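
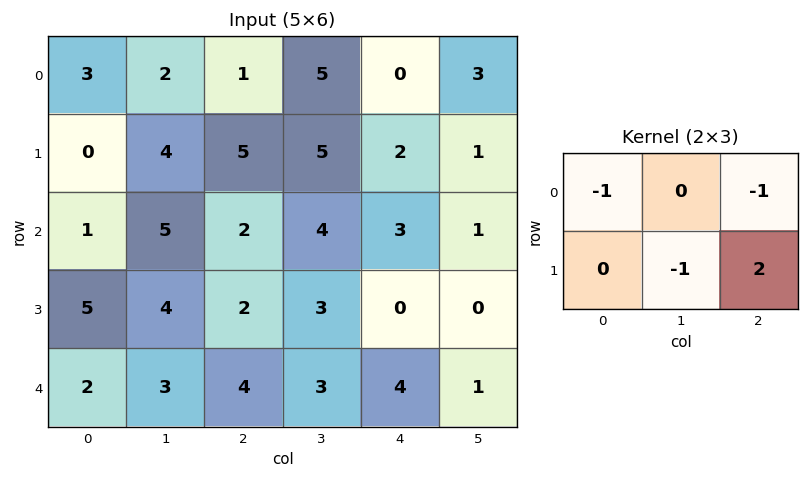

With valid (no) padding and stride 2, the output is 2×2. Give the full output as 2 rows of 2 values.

Output[0,0]: The receptive field on the input at this output position is [3 2 1 / 0 4 5]. Elementwise product with the kernel and sum: 3·-1 + 1·-1 + 4·-1 + 5·2.
Output[0,1]: The receptive field on the input at this output position is [1 5 0 / 5 5 2]. Elementwise product with the kernel and sum: 1·-1 + 0·-1 + 5·-1 + 2·2.

2 -2
-3 -8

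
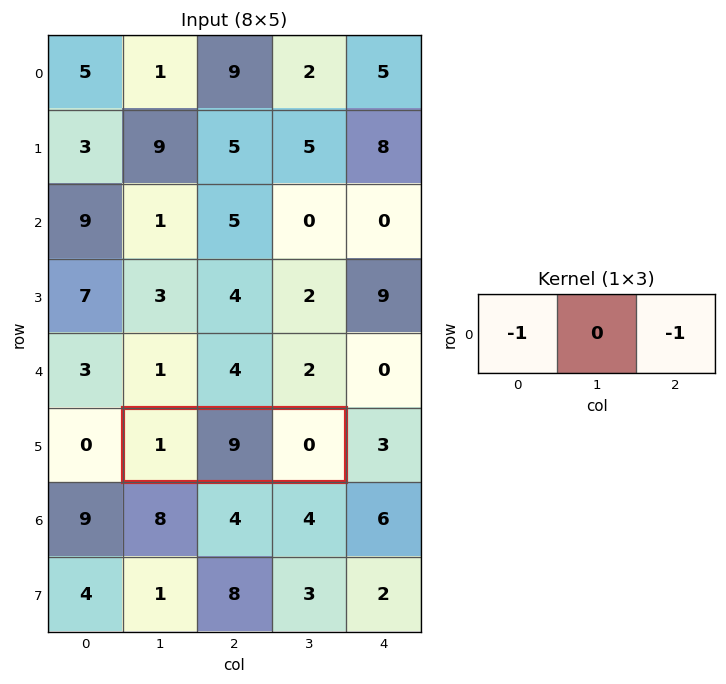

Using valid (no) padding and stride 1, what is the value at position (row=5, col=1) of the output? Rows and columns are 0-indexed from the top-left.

The receptive field on the input at this output position is [1 9 0]. Elementwise product with the kernel and sum: 1·-1 + 0·-1.

-1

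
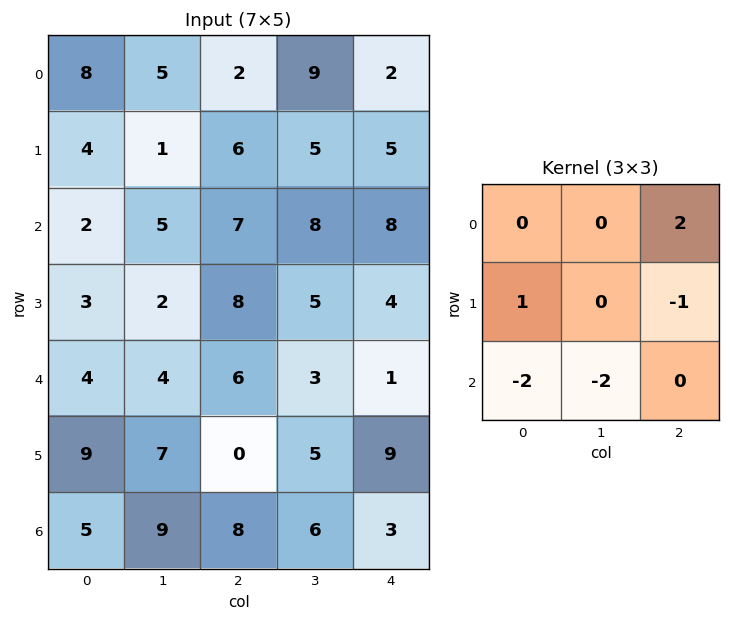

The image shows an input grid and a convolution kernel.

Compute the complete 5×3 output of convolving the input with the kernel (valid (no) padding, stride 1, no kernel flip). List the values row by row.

Output[0,0]: The receptive field on the input at this output position is [8 5 2 / 4 1 6 / 2 5 7]. Elementwise product with the kernel and sum: 2·2 + 4·1 + 6·-1 + 2·-2 + 5·-2.
Output[0,1]: The receptive field on the input at this output position is [5 2 9 / 1 6 5 / 5 7 8]. Elementwise product with the kernel and sum: 9·2 + 1·1 + 5·-1 + 5·-2 + 7·-2.

-12 -10 -25
-3 -13 -17
-7 -7 2
-18 -3 3
-7 -26 -35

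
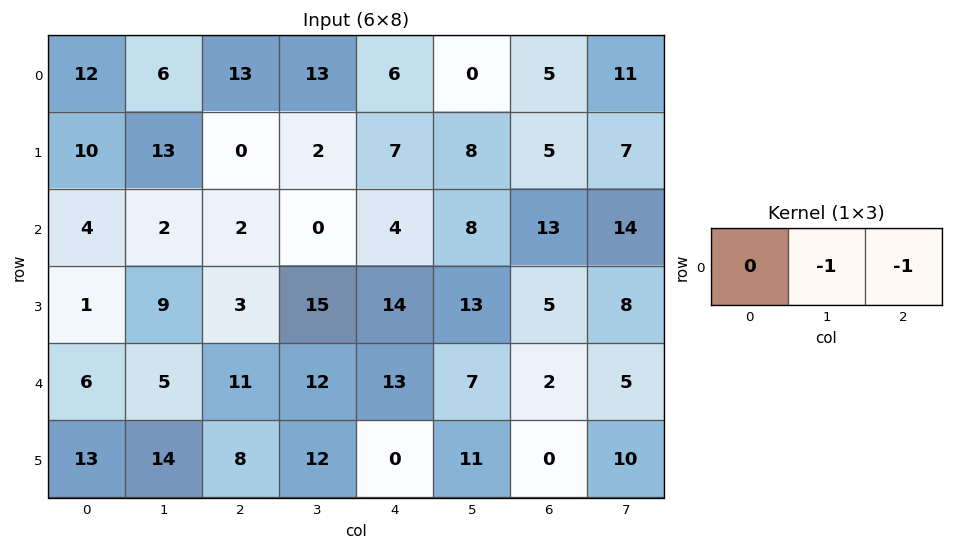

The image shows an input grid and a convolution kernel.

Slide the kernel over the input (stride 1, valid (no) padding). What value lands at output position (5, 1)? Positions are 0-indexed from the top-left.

The receptive field on the input at this output position is [14 8 12]. Elementwise product with the kernel and sum: 8·-1 + 12·-1.

-20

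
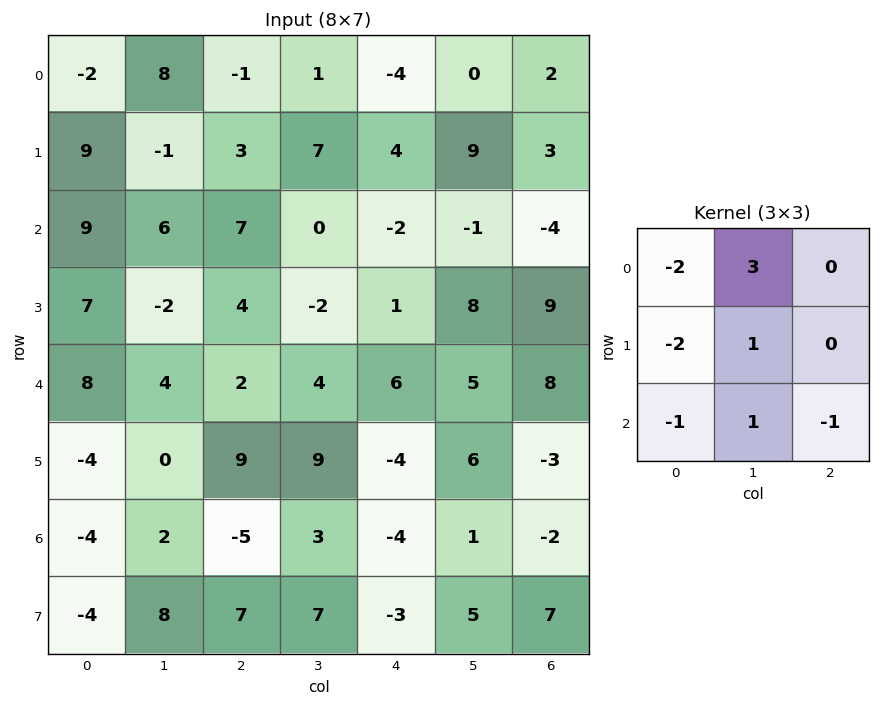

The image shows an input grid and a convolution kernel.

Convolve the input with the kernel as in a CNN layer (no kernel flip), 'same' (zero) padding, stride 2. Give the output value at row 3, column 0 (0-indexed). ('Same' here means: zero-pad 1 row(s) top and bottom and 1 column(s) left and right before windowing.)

-28

The receptive field on the zero-padded input at this output position is [0 -4 0 / 0 -4 2 / 0 -4 8]. Elementwise product with the kernel and sum: 0·-2 + -4·3 + 0·-2 + -4·1 + 0·-1 + -4·1 + 8·-1.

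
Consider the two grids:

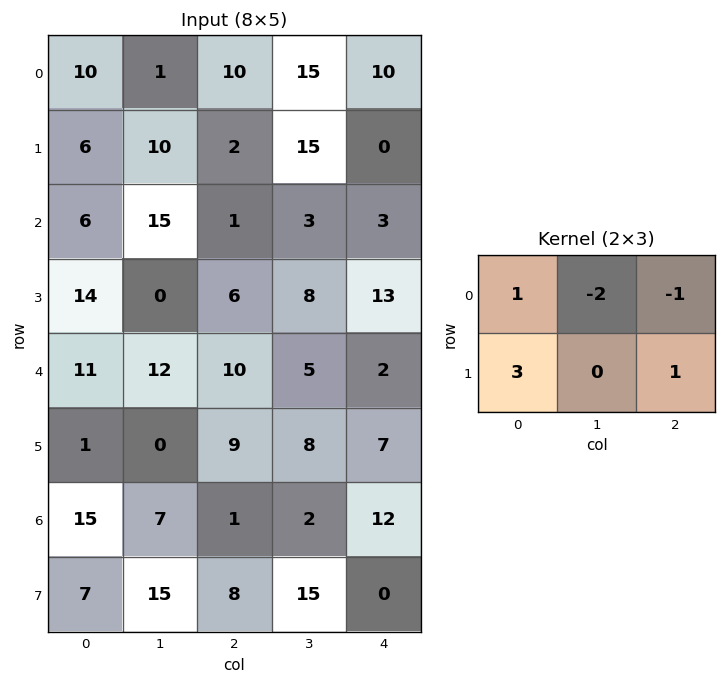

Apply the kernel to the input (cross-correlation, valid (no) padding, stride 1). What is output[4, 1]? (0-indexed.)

The receptive field on the input at this output position is [12 10 5 / 0 9 8]. Elementwise product with the kernel and sum: 12·1 + 10·-2 + 5·-1 + 0·3 + 8·1.

-5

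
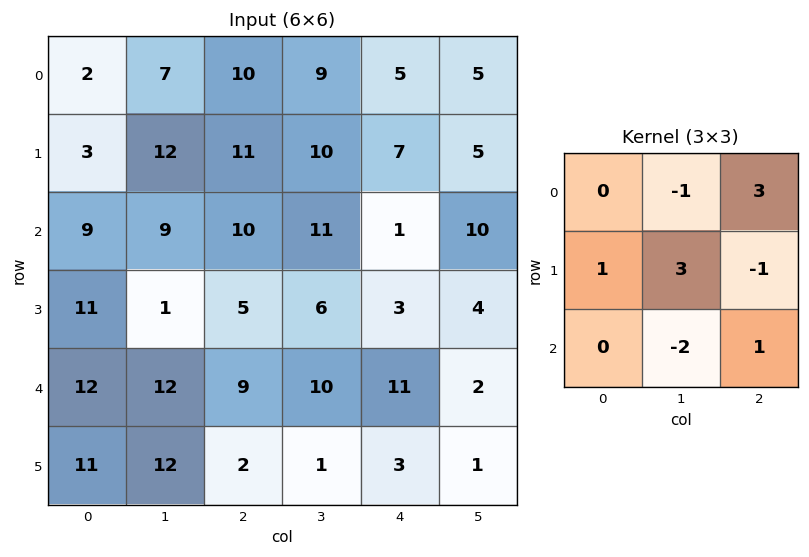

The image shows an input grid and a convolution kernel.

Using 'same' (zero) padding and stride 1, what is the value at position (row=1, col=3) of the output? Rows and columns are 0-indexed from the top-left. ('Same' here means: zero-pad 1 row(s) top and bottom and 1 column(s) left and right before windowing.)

19

The receptive field on the zero-padded input at this output position is [10 9 5 / 11 10 7 / 10 11 1]. Elementwise product with the kernel and sum: 9·-1 + 5·3 + 11·1 + 10·3 + 7·-1 + 11·-2 + 1·1.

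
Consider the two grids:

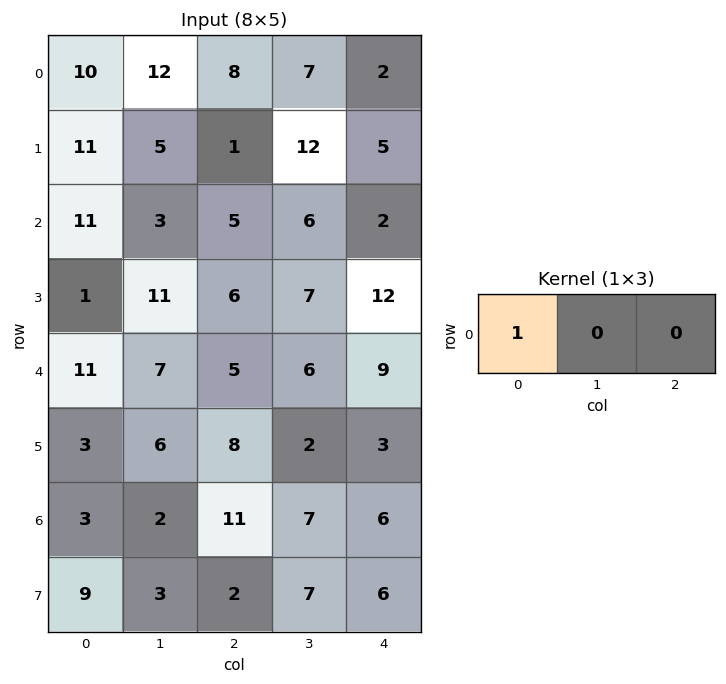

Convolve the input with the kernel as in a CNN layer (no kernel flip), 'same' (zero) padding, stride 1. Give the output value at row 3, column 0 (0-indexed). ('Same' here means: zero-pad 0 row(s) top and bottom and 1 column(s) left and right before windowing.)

0

The receptive field on the zero-padded input at this output position is [0 1 11]. Elementwise product with the kernel and sum: 0·1.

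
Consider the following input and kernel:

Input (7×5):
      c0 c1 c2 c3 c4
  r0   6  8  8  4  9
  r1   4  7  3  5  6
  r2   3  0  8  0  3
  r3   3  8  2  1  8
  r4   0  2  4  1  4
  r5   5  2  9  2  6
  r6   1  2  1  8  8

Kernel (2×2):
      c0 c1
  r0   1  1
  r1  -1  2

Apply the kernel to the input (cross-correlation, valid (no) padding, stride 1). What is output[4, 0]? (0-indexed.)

The receptive field on the input at this output position is [0 2 / 5 2]. Elementwise product with the kernel and sum: 0·1 + 2·1 + 5·-1 + 2·2.

1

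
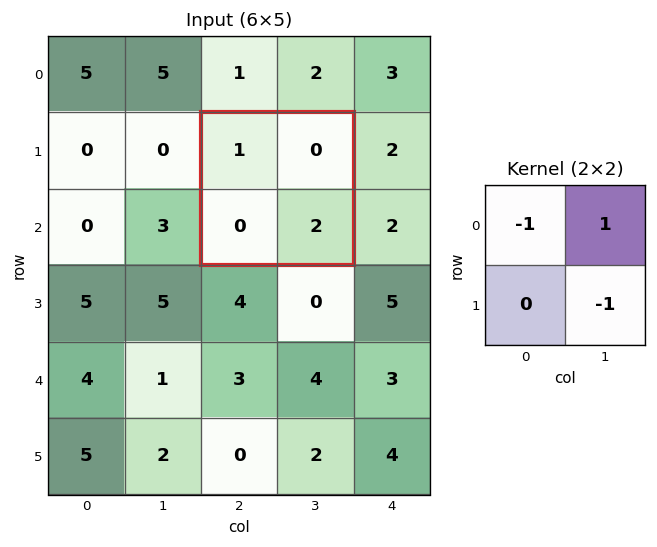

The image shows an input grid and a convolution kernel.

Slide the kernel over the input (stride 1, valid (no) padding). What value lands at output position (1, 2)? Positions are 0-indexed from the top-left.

-3

The receptive field on the input at this output position is [1 0 / 0 2]. Elementwise product with the kernel and sum: 1·-1 + 0·1 + 2·-1.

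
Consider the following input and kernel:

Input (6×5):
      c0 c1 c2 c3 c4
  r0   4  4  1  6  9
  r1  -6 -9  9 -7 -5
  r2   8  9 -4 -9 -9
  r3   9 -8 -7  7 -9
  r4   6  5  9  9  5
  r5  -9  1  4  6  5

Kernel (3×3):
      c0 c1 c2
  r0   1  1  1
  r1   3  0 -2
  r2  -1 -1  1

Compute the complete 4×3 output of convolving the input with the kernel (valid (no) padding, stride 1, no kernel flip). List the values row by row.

-48 -16 57
18 60 -6
52 -47 -38
6 -10 3

Output[0,0]: The receptive field on the input at this output position is [4 4 1 / -6 -9 9 / 8 9 -4]. Elementwise product with the kernel and sum: 4·1 + 4·1 + 1·1 + -6·3 + 9·-2 + 8·-1 + 9·-1 + -4·1.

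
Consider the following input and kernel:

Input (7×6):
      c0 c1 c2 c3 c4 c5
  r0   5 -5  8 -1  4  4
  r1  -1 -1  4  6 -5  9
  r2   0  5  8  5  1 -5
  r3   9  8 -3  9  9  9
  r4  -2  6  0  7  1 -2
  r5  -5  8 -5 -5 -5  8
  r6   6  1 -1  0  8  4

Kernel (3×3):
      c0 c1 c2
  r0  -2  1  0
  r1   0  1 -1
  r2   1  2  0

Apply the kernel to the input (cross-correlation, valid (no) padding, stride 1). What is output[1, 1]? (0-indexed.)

The receptive field on the input at this output position is [-1 4 6 / 5 8 5 / 8 -3 9]. Elementwise product with the kernel and sum: -1·-2 + 4·1 + 8·1 + 5·-1 + 8·1 + -3·2.

11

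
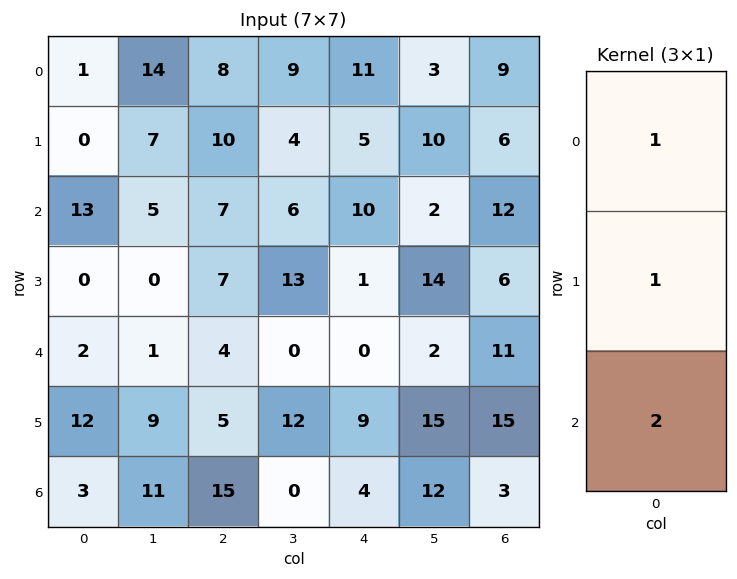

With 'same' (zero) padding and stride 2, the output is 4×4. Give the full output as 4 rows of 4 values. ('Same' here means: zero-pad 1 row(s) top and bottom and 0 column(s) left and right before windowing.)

1 28 21 21
13 31 17 30
26 21 19 47
15 20 13 18

Output[0,0]: The receptive field on the zero-padded input at this output position is [0 / 1 / 0]. Elementwise product with the kernel and sum: 0·1 + 1·1 + 0·2.
Output[0,1]: The receptive field on the zero-padded input at this output position is [0 / 8 / 10]. Elementwise product with the kernel and sum: 0·1 + 8·1 + 10·2.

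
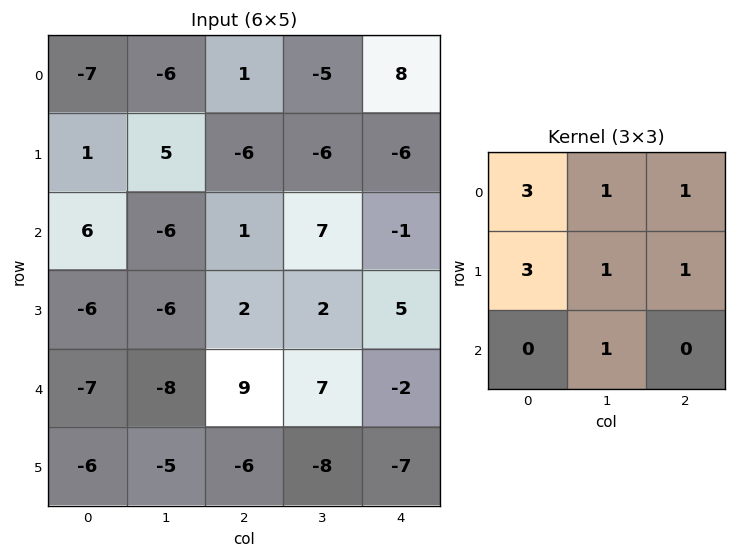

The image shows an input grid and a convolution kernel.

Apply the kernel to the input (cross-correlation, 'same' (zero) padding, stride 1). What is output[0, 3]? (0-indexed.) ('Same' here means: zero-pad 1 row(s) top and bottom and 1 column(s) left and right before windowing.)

0

The receptive field on the zero-padded input at this output position is [0 0 0 / 1 -5 8 / -6 -6 -6]. Elementwise product with the kernel and sum: 0·3 + 0·1 + 0·1 + 1·3 + -5·1 + 8·1 + -6·1.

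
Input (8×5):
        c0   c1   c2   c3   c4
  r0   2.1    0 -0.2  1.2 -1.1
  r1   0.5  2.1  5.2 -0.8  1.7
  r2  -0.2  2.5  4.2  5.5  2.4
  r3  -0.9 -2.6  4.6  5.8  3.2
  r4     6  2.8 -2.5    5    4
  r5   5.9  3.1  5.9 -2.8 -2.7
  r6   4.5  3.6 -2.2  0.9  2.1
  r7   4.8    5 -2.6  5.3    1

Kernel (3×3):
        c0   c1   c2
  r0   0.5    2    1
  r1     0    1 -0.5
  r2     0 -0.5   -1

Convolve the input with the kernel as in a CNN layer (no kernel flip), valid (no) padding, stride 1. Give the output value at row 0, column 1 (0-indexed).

-1.2

The receptive field on the input at this output position is [0 -0.2 1.2 / 2.1 5.2 -0.8 / 2.5 4.2 5.5]. Elementwise product with the kernel and sum: 0·0.5 + -0.2·2 + 1.2·1 + 5.2·1 + -0.8·-0.5 + 4.2·-0.5 + 5.5·-1.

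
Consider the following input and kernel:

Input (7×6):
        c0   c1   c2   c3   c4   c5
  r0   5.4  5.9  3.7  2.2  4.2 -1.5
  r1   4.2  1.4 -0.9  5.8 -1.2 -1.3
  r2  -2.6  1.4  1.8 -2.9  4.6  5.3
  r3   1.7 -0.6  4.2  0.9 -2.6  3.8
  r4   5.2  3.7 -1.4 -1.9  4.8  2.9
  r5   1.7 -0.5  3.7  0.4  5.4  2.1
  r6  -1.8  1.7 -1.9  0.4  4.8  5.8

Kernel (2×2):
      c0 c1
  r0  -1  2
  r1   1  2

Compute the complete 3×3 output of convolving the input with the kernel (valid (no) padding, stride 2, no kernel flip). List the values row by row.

13.4 11.4 -11
5.9 -1.6 11
2.9 2.1 10.6

Output[0,0]: The receptive field on the input at this output position is [5.4 5.9 / 4.2 1.4]. Elementwise product with the kernel and sum: 5.4·-1 + 5.9·2 + 4.2·1 + 1.4·2.
Output[0,1]: The receptive field on the input at this output position is [3.7 2.2 / -0.9 5.8]. Elementwise product with the kernel and sum: 3.7·-1 + 2.2·2 + -0.9·1 + 5.8·2.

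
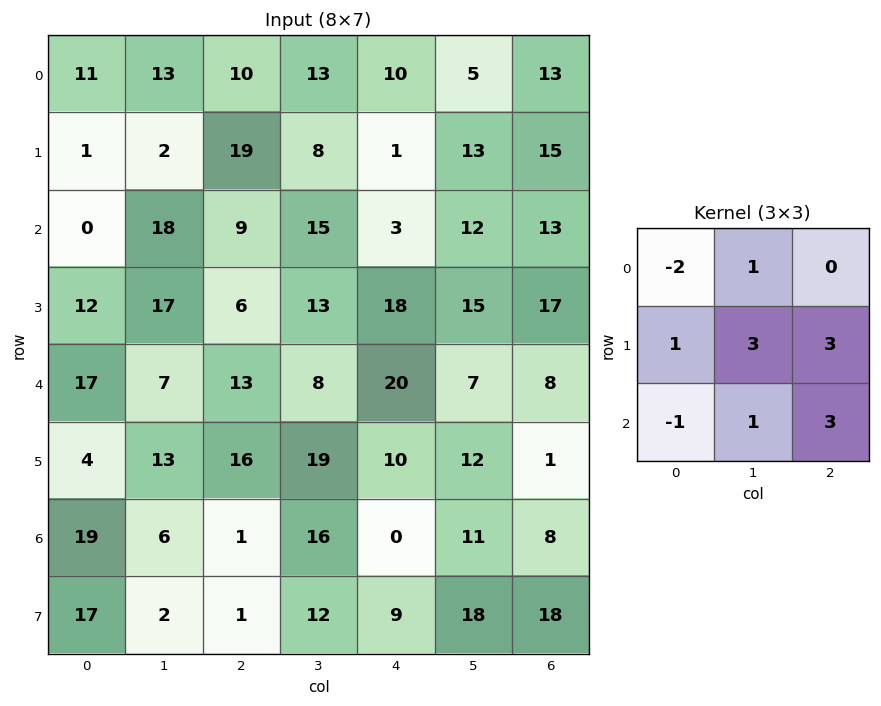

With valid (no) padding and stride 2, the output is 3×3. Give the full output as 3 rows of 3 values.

100 54 118
128 151 131
54 100 51

Output[0,0]: The receptive field on the input at this output position is [11 13 10 / 1 2 19 / 0 18 9]. Elementwise product with the kernel and sum: 11·-2 + 13·1 + 1·1 + 2·3 + 19·3 + 0·-1 + 18·1 + 9·3.
Output[0,1]: The receptive field on the input at this output position is [10 13 10 / 19 8 1 / 9 15 3]. Elementwise product with the kernel and sum: 10·-2 + 13·1 + 19·1 + 8·3 + 1·3 + 9·-1 + 15·1 + 3·3.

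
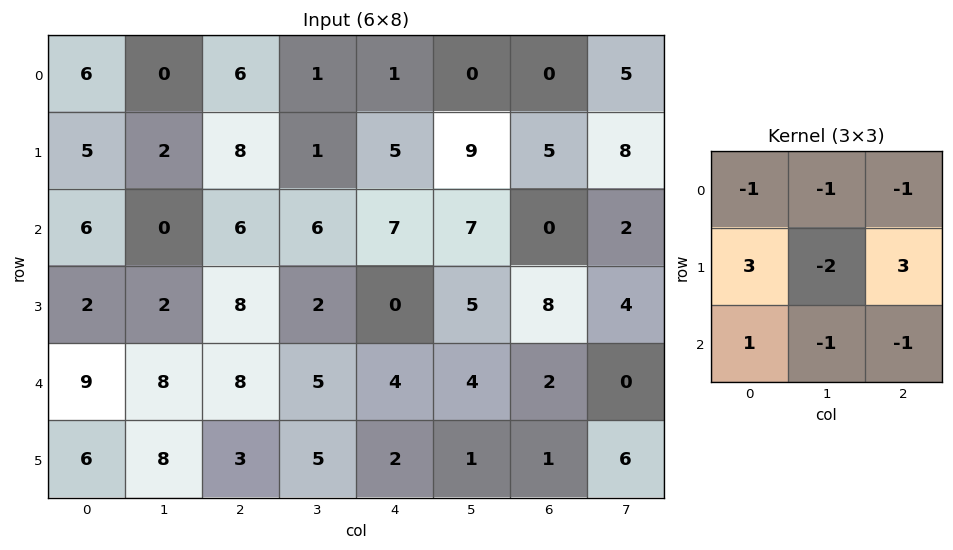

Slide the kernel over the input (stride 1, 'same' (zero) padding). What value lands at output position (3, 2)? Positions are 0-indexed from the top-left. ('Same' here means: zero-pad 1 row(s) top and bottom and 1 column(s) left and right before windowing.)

The receptive field on the zero-padded input at this output position is [0 6 6 / 2 8 2 / 8 8 5]. Elementwise product with the kernel and sum: 0·-1 + 6·-1 + 6·-1 + 2·3 + 8·-2 + 2·3 + 8·1 + 8·-1 + 5·-1.

-21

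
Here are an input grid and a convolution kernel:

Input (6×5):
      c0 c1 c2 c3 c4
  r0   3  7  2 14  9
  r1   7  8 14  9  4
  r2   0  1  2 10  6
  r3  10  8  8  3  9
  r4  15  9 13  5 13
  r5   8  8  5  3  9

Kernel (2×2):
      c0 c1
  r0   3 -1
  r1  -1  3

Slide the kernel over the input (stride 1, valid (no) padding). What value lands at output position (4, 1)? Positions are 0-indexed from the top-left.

The receptive field on the input at this output position is [9 13 / 8 5]. Elementwise product with the kernel and sum: 9·3 + 13·-1 + 8·-1 + 5·3.

21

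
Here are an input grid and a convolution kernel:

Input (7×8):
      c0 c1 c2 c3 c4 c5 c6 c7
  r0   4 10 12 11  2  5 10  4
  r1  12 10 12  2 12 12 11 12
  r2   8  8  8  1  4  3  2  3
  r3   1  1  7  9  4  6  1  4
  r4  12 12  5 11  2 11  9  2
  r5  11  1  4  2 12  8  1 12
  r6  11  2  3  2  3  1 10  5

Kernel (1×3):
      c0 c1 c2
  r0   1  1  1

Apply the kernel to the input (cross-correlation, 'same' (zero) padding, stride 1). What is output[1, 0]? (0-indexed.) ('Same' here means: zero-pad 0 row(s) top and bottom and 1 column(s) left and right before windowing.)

The receptive field on the zero-padded input at this output position is [0 12 10]. Elementwise product with the kernel and sum: 0·1 + 12·1 + 10·1.

22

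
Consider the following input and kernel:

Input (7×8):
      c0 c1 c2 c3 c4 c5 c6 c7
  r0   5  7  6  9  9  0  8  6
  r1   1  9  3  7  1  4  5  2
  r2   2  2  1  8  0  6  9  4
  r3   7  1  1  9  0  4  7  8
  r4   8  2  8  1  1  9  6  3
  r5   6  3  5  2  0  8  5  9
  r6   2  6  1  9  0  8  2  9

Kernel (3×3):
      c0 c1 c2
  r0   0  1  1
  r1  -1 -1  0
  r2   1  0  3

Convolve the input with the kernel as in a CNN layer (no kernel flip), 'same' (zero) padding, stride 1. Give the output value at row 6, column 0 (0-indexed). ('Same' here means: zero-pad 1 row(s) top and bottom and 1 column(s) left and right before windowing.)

The receptive field on the zero-padded input at this output position is [0 6 3 / 0 2 6 / 0 0 0]. Elementwise product with the kernel and sum: 6·1 + 3·1 + 0·-1 + 2·-1 + 0·1 + 0·3.

7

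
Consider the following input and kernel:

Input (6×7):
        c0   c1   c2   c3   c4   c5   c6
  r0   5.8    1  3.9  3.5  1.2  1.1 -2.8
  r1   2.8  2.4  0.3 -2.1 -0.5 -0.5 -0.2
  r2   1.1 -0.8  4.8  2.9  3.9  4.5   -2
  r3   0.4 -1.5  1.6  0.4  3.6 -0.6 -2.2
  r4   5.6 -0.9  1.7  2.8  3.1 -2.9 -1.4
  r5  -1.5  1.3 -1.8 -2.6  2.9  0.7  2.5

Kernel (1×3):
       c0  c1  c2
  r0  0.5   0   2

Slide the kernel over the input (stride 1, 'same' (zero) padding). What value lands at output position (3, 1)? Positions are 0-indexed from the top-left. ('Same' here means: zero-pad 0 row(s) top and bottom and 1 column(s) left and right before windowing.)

3.4

The receptive field on the zero-padded input at this output position is [0.4 -1.5 1.6]. Elementwise product with the kernel and sum: 0.4·0.5 + 1.6·2.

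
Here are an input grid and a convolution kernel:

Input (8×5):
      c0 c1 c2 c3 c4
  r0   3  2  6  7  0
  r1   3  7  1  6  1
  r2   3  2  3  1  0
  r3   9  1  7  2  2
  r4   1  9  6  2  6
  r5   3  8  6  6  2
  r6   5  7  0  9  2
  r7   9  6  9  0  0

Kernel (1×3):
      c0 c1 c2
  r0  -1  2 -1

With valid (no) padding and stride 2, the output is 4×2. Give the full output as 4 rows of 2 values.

Output[0,0]: The receptive field on the input at this output position is [3 2 6]. Elementwise product with the kernel and sum: 3·-1 + 2·2 + 6·-1.
Output[0,1]: The receptive field on the input at this output position is [6 7 0]. Elementwise product with the kernel and sum: 6·-1 + 7·2 + 0·-1.

-5 8
-2 -1
11 -8
9 16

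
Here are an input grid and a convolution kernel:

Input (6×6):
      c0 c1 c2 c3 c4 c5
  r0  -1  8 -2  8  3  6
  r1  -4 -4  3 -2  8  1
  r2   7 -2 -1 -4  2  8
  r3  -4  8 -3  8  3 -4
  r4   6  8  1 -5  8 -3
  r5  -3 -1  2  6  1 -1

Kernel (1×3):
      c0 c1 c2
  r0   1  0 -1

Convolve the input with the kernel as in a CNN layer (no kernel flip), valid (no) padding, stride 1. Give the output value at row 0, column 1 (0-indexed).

0

The receptive field on the input at this output position is [8 -2 8]. Elementwise product with the kernel and sum: 8·1 + 8·-1.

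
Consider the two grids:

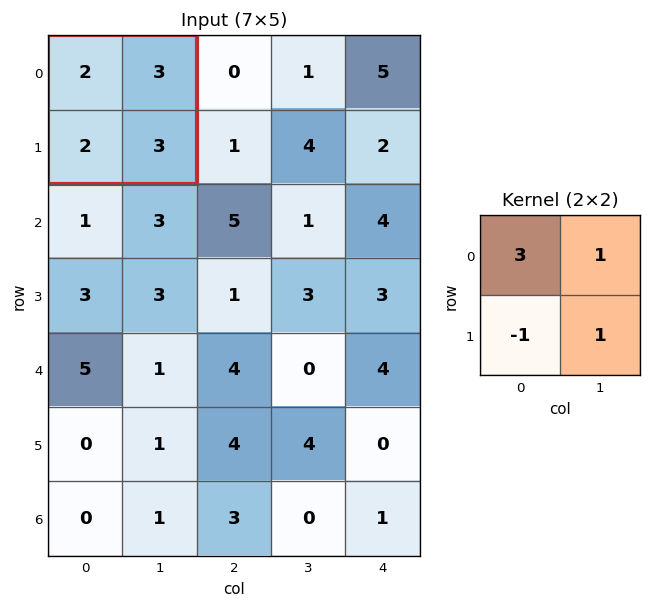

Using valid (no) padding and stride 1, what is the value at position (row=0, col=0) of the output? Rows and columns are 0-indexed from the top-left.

10

The receptive field on the input at this output position is [2 3 / 2 3]. Elementwise product with the kernel and sum: 2·3 + 3·1 + 2·-1 + 3·1.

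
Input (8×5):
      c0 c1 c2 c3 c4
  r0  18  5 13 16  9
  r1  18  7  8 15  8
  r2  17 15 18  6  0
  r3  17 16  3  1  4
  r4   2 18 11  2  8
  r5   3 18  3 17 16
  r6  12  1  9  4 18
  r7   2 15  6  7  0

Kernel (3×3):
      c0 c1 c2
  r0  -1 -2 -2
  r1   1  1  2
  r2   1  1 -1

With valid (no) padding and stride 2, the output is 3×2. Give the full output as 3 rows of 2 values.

Output[0,0]: The receptive field on the input at this output position is [18 5 13 / 18 7 8 / 17 15 18]. Elementwise product with the kernel and sum: 18·-1 + 5·-2 + 13·-2 + 18·1 + 7·1 + 8·2 + 17·1 + 15·1 + 18·-1.

1 0
-35 -13
-29 16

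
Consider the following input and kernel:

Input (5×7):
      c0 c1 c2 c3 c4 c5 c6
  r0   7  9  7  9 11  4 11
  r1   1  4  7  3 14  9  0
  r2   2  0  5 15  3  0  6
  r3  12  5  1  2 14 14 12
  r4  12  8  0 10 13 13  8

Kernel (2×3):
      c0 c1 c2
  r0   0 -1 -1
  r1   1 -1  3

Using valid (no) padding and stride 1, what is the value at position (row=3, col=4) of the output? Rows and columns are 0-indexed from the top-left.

-2

The receptive field on the input at this output position is [14 14 12 / 13 13 8]. Elementwise product with the kernel and sum: 14·-1 + 12·-1 + 13·1 + 13·-1 + 8·3.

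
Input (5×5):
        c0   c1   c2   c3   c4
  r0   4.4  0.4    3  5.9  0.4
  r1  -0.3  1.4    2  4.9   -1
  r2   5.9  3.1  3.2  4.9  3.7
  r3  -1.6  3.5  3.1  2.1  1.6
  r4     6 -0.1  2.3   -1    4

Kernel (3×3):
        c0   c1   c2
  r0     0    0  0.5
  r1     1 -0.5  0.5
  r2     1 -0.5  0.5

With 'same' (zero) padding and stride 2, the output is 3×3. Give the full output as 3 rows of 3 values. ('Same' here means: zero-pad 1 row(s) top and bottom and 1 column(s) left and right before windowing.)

Output[0,0]: The receptive field on the zero-padded input at this output position is [0 0 0 / 0 4.4 0.4 / 0 -0.3 1.4]. Elementwise product with the kernel and sum: 0·0.5 + 0·1 + 4.4·-0.5 + 0.4·0.5 + 0·1 + -0.3·-0.5 + 1.4·0.5.
Output[0,1]: The receptive field on the zero-padded input at this output position is [0 0 0 / 0.4 3 5.9 / 1.4 2 4.9]. Elementwise product with the kernel and sum: 0·0.5 + 0.4·1 + 3·-0.5 + 5.9·0.5 + 1.4·1 + 2·-0.5 + 4.9·0.5.

-1.15 4.7 11.1
1.85 9.4 4.35
-1.3 -0.7 -3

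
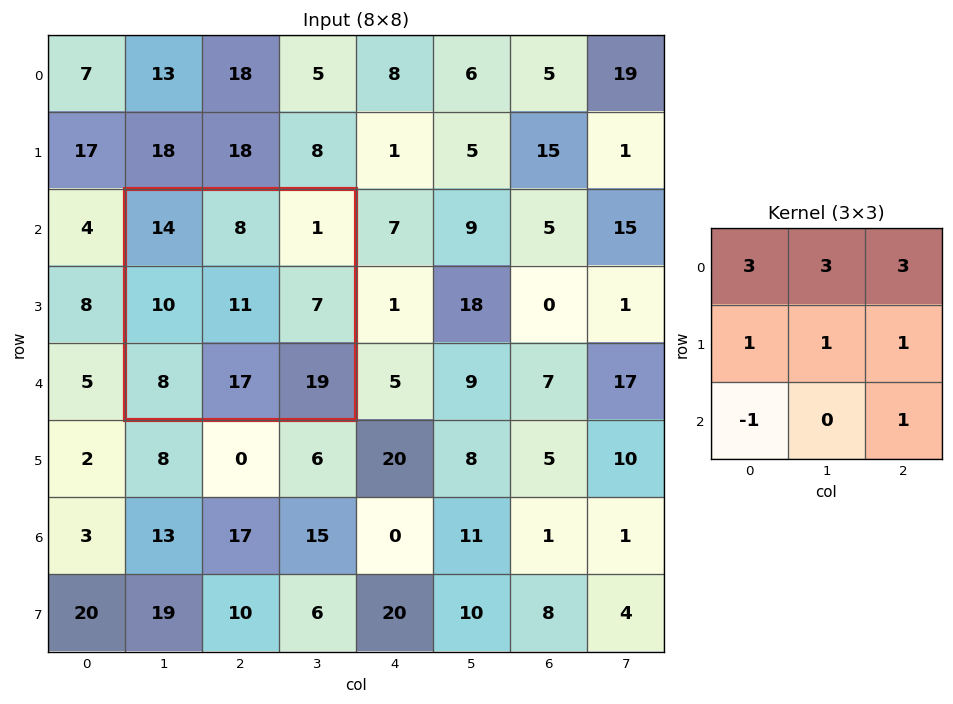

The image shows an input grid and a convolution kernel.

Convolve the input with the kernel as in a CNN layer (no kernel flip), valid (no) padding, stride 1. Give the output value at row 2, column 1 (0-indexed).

The receptive field on the input at this output position is [14 8 1 / 10 11 7 / 8 17 19]. Elementwise product with the kernel and sum: 14·3 + 8·3 + 1·3 + 10·1 + 11·1 + 7·1 + 8·-1 + 19·1.

108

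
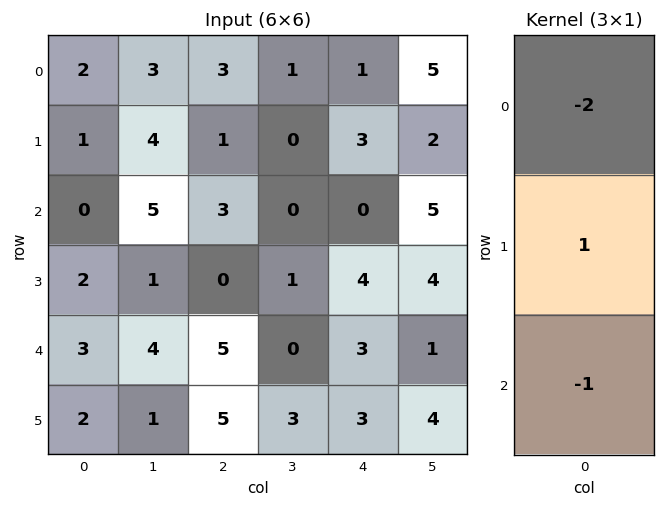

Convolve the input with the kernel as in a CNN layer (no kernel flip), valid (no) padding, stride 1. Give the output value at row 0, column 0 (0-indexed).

-3

The receptive field on the input at this output position is [2 / 1 / 0]. Elementwise product with the kernel and sum: 2·-2 + 1·1 + 0·-1.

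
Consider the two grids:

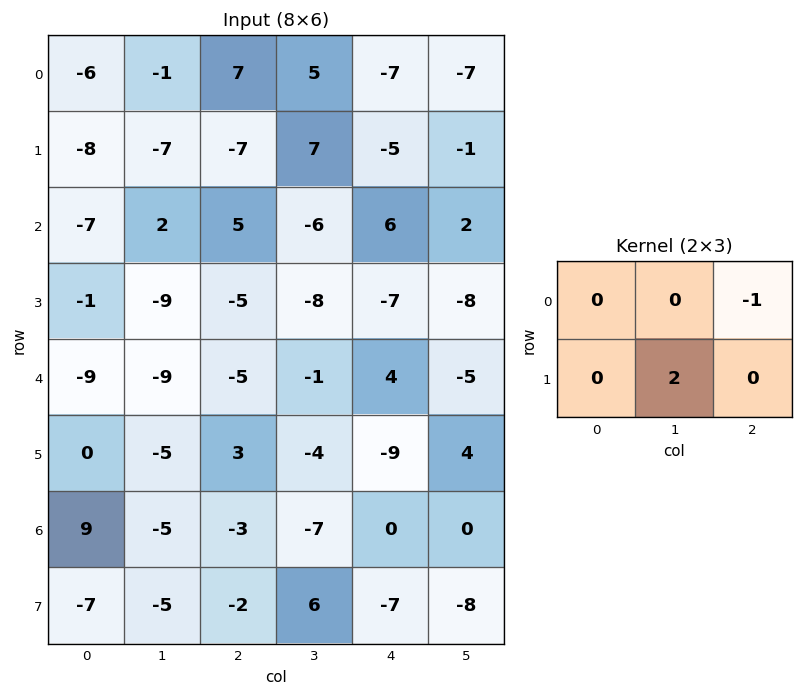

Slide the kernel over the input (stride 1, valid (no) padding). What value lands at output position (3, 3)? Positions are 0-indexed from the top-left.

The receptive field on the input at this output position is [-8 -7 -8 / -1 4 -5]. Elementwise product with the kernel and sum: -8·-1 + 4·2.

16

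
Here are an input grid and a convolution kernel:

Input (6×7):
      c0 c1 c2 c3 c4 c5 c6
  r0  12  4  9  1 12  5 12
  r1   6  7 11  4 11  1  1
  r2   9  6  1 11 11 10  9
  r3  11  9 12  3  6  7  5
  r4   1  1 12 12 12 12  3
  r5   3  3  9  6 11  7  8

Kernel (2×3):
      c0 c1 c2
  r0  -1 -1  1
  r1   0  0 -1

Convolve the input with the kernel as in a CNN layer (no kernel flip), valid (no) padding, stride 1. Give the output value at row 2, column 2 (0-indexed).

-7

The receptive field on the input at this output position is [1 11 11 / 12 3 6]. Elementwise product with the kernel and sum: 1·-1 + 11·-1 + 11·1 + 6·-1.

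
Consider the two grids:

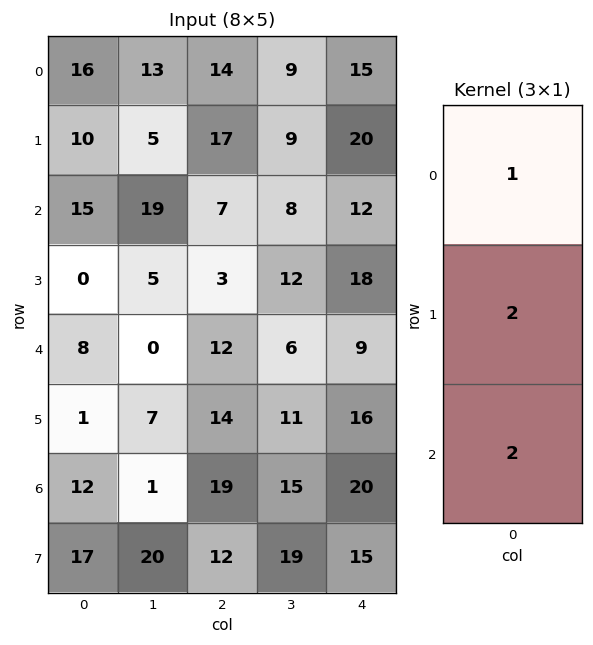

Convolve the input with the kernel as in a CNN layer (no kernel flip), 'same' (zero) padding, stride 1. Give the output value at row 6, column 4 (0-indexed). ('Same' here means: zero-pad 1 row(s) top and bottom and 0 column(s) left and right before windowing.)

86

The receptive field on the zero-padded input at this output position is [16 / 20 / 15]. Elementwise product with the kernel and sum: 16·1 + 20·2 + 15·2.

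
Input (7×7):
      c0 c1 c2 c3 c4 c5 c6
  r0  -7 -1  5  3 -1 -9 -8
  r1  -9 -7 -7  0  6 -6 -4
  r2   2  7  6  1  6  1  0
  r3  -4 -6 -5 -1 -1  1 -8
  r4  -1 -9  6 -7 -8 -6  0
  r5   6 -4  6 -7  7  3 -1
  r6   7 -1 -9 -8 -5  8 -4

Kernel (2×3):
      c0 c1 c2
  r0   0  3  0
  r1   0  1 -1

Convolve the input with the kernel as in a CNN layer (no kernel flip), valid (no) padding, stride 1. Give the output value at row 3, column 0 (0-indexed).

The receptive field on the input at this output position is [-4 -6 -5 / -1 -9 6]. Elementwise product with the kernel and sum: -6·3 + -9·1 + 6·-1.

-33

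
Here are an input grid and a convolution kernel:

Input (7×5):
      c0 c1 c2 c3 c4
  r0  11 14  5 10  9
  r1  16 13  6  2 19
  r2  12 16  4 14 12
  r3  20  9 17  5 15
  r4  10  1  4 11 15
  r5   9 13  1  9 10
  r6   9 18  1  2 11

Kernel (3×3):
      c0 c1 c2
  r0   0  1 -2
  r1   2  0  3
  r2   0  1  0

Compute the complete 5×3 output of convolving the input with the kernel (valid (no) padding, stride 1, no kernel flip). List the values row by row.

Output[0,0]: The receptive field on the input at this output position is [11 14 5 / 16 13 6 / 12 16 4]. Elementwise product with the kernel and sum: 14·1 + 5·-2 + 16·2 + 6·3 + 16·1.
Output[0,1]: The receptive field on the input at this output position is [14 5 10 / 13 6 2 / 16 4 14]. Elementwise product with the kernel and sum: 5·1 + 10·-2 + 13·2 + 2·3 + 4·1.

70 21 75
46 93 13
100 13 80
20 43 37
32 36 15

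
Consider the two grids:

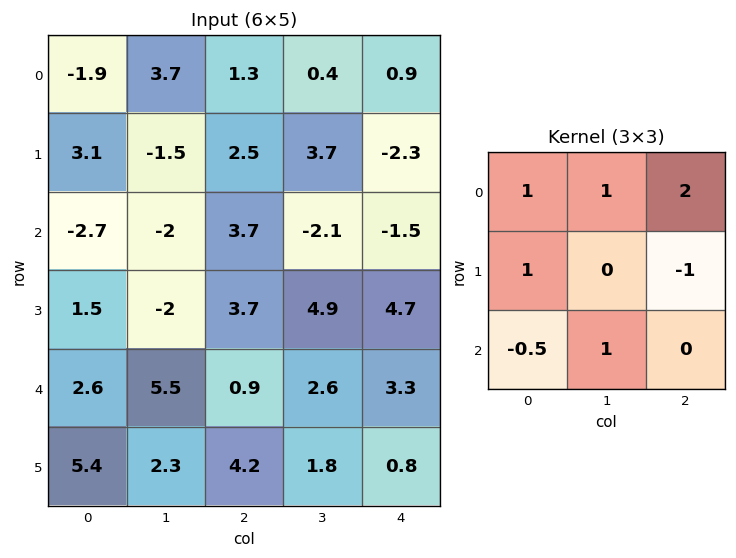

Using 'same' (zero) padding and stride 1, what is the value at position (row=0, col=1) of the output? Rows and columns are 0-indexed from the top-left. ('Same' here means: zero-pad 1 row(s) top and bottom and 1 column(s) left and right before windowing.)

-6.25

The receptive field on the zero-padded input at this output position is [0 0 0 / -1.9 3.7 1.3 / 3.1 -1.5 2.5]. Elementwise product with the kernel and sum: 0·1 + 0·1 + 0·2 + -1.9·1 + 1.3·-1 + 3.1·-0.5 + -1.5·1.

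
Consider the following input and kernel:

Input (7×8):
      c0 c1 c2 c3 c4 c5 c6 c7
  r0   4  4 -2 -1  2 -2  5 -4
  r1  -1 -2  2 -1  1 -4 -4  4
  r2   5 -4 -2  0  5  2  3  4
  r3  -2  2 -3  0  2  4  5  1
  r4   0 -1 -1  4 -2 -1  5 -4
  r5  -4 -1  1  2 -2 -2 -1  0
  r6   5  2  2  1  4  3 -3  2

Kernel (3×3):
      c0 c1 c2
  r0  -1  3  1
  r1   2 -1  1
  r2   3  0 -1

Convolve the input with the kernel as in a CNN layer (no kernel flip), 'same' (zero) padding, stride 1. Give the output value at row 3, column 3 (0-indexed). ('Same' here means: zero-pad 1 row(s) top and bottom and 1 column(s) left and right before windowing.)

2

The receptive field on the zero-padded input at this output position is [-2 0 5 / -3 0 2 / -1 4 -2]. Elementwise product with the kernel and sum: -2·-1 + 0·3 + 5·1 + -3·2 + 0·-1 + 2·1 + -1·3 + -2·-1.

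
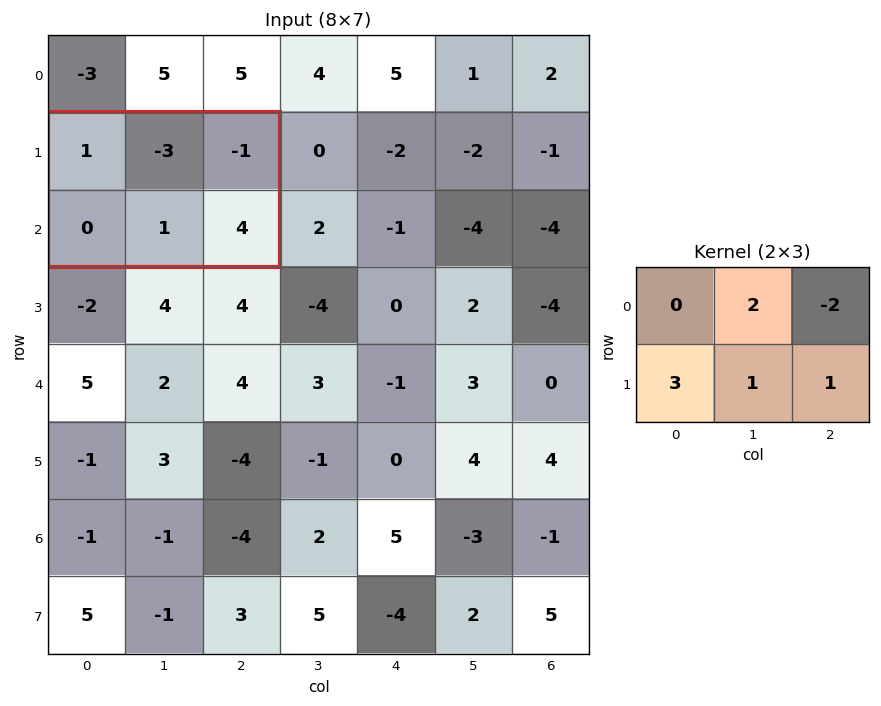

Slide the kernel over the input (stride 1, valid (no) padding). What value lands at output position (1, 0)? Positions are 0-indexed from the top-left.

1

The receptive field on the input at this output position is [1 -3 -1 / 0 1 4]. Elementwise product with the kernel and sum: -3·2 + -1·-2 + 0·3 + 1·1 + 4·1.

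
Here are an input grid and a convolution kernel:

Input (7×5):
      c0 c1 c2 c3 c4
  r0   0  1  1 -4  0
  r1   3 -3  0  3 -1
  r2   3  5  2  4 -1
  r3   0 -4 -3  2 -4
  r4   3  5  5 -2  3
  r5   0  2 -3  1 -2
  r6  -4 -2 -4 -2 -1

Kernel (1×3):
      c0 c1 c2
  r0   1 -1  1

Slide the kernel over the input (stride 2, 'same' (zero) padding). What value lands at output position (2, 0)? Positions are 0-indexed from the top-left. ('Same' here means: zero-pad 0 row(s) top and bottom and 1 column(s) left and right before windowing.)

2

The receptive field on the zero-padded input at this output position is [0 3 5]. Elementwise product with the kernel and sum: 0·1 + 3·-1 + 5·1.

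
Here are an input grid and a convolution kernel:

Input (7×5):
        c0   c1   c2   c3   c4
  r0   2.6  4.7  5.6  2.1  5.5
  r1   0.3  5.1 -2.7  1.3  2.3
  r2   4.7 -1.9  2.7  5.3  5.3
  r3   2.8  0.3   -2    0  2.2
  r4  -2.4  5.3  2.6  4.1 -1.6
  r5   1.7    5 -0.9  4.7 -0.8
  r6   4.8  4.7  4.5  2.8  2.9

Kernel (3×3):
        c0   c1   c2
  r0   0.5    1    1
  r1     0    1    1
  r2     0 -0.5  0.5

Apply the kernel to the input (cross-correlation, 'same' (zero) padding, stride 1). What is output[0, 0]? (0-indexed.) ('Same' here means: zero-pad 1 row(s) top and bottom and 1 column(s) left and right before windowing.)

The receptive field on the zero-padded input at this output position is [0 0 0 / 0 2.6 4.7 / 0 0.3 5.1]. Elementwise product with the kernel and sum: 0·0.5 + 0·1 + 0·1 + 2.6·1 + 4.7·1 + 0.3·-0.5 + 5.1·0.5.

9.7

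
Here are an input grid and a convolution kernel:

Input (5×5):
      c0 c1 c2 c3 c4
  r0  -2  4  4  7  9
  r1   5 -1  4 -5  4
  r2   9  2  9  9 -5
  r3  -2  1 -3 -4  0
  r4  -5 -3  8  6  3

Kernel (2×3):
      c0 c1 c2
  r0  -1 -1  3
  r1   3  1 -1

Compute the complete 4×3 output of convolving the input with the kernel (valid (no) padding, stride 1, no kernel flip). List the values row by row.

20 19 19
28 -12 54
14 20 -46
-34 -17 34

Output[0,0]: The receptive field on the input at this output position is [-2 4 4 / 5 -1 4]. Elementwise product with the kernel and sum: -2·-1 + 4·-1 + 4·3 + 5·3 + -1·1 + 4·-1.
Output[0,1]: The receptive field on the input at this output position is [4 4 7 / -1 4 -5]. Elementwise product with the kernel and sum: 4·-1 + 4·-1 + 7·3 + -1·3 + 4·1 + -5·-1.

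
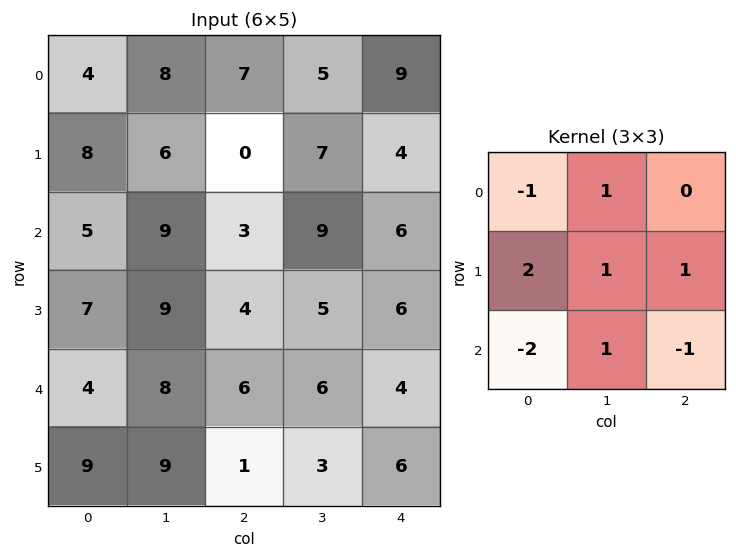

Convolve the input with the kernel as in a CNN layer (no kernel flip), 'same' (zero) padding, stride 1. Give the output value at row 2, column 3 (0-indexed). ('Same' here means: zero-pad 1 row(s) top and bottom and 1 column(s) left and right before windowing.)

The receptive field on the zero-padded input at this output position is [0 7 4 / 3 9 6 / 4 5 6]. Elementwise product with the kernel and sum: 0·-1 + 7·1 + 3·2 + 9·1 + 6·1 + 4·-2 + 5·1 + 6·-1.

19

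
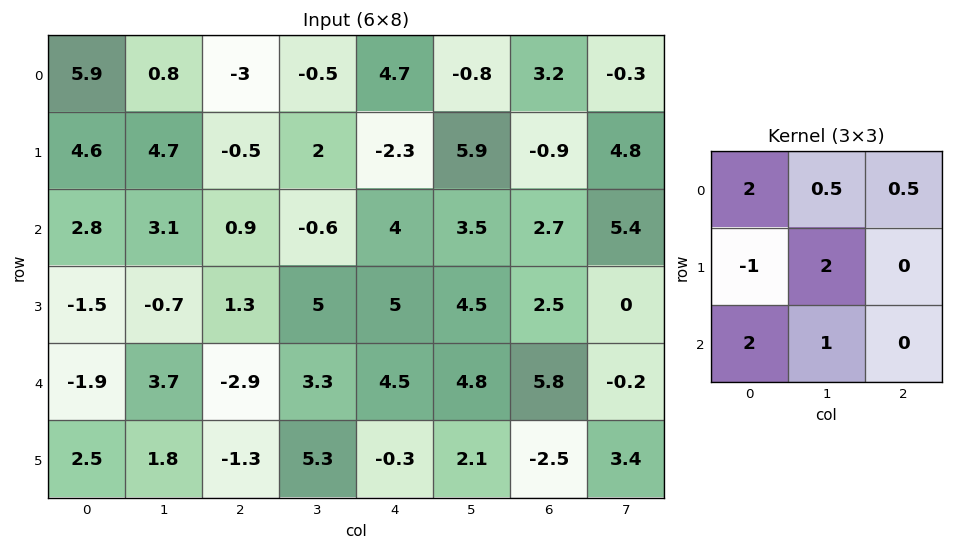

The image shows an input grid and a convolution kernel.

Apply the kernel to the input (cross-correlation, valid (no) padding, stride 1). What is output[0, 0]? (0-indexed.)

The receptive field on the input at this output position is [5.9 0.8 -3 / 4.6 4.7 -0.5 / 2.8 3.1 0.9]. Elementwise product with the kernel and sum: 5.9·2 + 0.8·0.5 + -3·0.5 + 4.6·-1 + 4.7·2 + 2.8·2 + 3.1·1.

24.2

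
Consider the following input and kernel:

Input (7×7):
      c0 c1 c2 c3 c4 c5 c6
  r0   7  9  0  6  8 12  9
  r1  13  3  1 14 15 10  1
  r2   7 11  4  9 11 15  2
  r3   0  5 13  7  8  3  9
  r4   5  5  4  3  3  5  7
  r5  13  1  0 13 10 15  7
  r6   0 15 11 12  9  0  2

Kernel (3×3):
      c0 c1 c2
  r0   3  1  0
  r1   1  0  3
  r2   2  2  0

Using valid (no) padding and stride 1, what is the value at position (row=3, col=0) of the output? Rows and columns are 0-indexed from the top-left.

50

The receptive field on the input at this output position is [0 5 13 / 5 5 4 / 13 1 0]. Elementwise product with the kernel and sum: 0·3 + 5·1 + 5·1 + 4·3 + 13·2 + 1·2.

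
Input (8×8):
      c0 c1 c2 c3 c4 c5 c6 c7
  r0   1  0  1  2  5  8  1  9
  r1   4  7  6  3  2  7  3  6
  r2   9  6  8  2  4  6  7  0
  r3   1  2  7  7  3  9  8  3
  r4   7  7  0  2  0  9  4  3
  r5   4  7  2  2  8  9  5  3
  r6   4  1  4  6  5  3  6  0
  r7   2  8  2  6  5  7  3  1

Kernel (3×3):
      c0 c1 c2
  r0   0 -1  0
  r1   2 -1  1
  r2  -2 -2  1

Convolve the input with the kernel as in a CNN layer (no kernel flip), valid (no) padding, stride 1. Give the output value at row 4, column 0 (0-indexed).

The receptive field on the input at this output position is [7 7 0 / 4 7 2 / 4 1 4]. Elementwise product with the kernel and sum: 7·-1 + 4·2 + 7·-1 + 2·1 + 4·-2 + 1·-2 + 4·1.

-10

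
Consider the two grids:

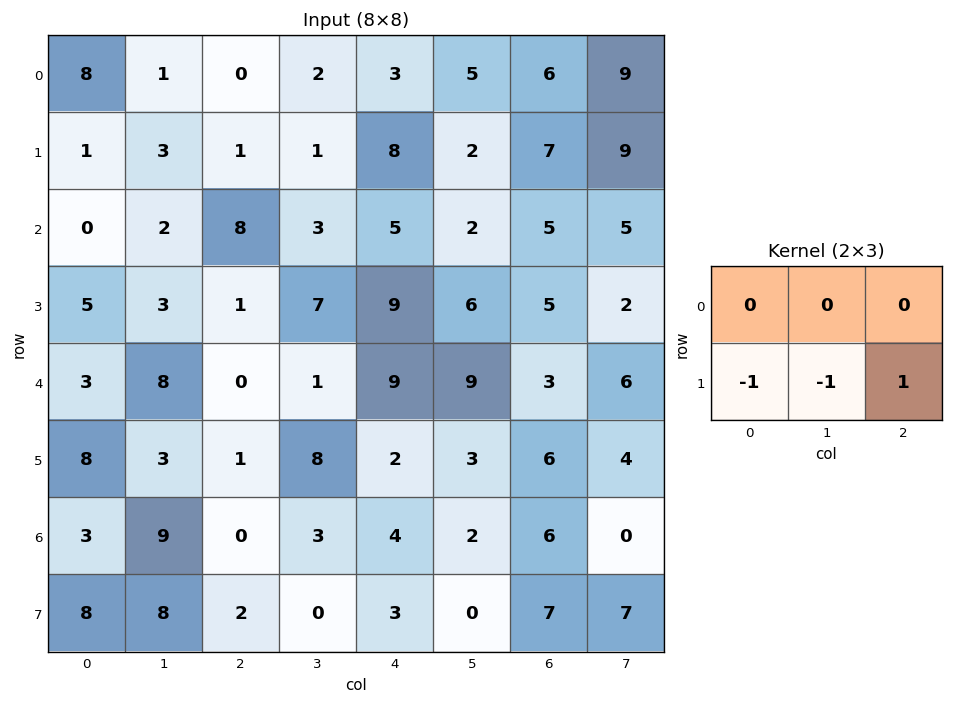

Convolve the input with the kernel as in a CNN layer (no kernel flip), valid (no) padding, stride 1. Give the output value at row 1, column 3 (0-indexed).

-6

The receptive field on the input at this output position is [1 8 2 / 3 5 2]. Elementwise product with the kernel and sum: 3·-1 + 5·-1 + 2·1.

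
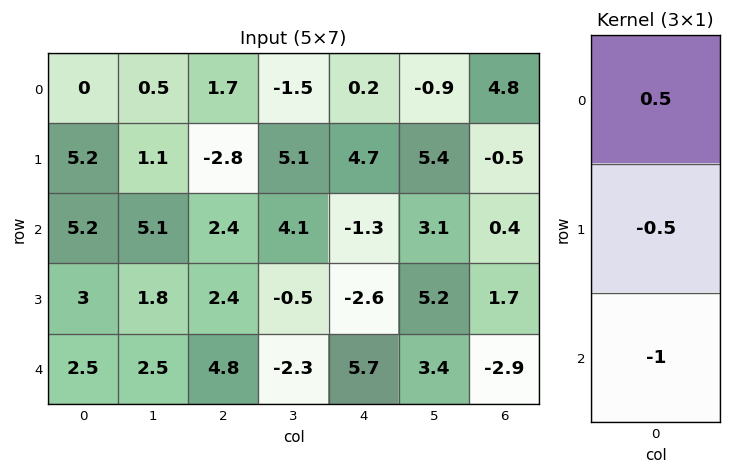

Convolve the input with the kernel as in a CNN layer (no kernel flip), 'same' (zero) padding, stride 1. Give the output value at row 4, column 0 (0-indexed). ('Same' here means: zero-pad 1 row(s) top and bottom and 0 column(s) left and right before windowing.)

0.25

The receptive field on the zero-padded input at this output position is [3 / 2.5 / 0]. Elementwise product with the kernel and sum: 3·0.5 + 2.5·-0.5 + 0·-1.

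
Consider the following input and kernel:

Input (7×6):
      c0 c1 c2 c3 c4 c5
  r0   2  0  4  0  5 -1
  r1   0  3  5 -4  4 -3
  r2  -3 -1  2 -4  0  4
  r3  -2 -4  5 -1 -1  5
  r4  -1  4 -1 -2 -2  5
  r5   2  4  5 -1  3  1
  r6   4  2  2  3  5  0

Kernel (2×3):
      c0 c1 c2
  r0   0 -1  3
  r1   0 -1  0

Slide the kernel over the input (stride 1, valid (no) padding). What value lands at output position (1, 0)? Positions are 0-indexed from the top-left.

13

The receptive field on the input at this output position is [0 3 5 / -3 -1 2]. Elementwise product with the kernel and sum: 3·-1 + 5·3 + -1·-1.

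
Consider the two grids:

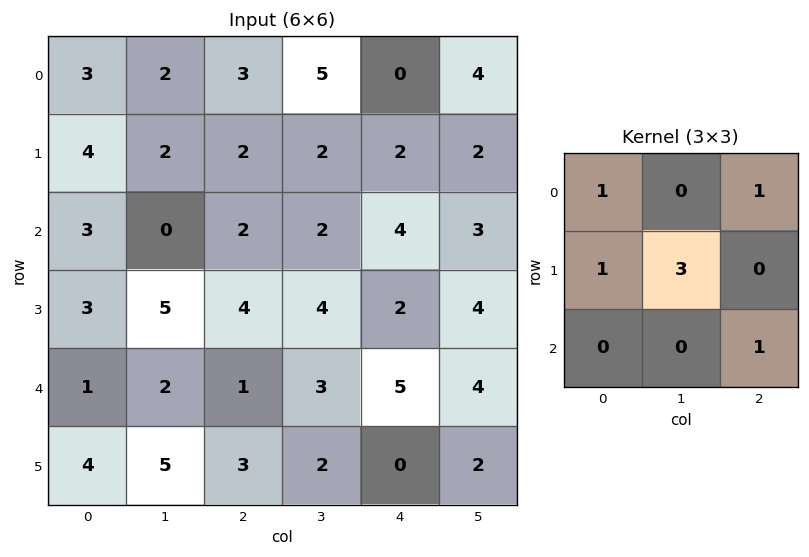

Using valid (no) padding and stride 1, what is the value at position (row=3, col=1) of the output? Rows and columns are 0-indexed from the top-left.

The receptive field on the input at this output position is [5 4 4 / 2 1 3 / 5 3 2]. Elementwise product with the kernel and sum: 5·1 + 4·1 + 2·1 + 1·3 + 2·1.

16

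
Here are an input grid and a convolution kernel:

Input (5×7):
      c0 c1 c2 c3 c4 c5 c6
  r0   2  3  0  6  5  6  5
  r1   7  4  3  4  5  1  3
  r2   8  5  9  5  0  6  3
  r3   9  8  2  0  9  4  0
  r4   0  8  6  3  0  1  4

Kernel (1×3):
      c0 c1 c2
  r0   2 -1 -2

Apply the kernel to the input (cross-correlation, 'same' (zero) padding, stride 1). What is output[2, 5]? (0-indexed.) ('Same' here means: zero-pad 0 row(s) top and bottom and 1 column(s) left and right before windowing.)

-12

The receptive field on the zero-padded input at this output position is [0 6 3]. Elementwise product with the kernel and sum: 0·2 + 6·-1 + 3·-2.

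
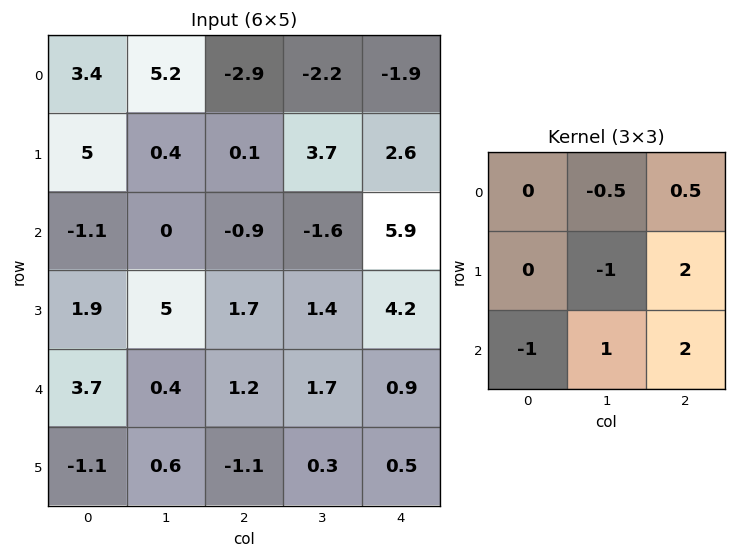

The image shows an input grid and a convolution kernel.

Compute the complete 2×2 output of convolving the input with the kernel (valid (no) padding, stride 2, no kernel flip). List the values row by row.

Output[0,0]: The receptive field on the input at this output position is [3.4 5.2 -2.9 / 5 0.4 0.1 / -1.1 0 -0.9]. Elementwise product with the kernel and sum: 5.2·-0.5 + -2.9·0.5 + 0.4·-1 + 0.1·2 + -1.1·-1 + 0·1 + -0.9·2.

-4.95 12.75
-2.95 13.05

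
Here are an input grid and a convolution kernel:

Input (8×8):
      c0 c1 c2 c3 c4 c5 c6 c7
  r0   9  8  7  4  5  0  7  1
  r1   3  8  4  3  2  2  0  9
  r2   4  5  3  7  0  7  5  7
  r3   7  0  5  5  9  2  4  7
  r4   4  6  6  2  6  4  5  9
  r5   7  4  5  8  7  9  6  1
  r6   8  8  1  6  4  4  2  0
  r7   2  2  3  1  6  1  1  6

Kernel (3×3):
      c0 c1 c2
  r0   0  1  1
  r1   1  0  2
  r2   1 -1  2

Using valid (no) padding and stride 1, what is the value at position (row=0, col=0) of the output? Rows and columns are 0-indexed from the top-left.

The receptive field on the input at this output position is [9 8 7 / 3 8 4 / 4 5 3]. Elementwise product with the kernel and sum: 8·1 + 7·1 + 3·1 + 4·2 + 4·1 + 5·-1 + 3·2.

31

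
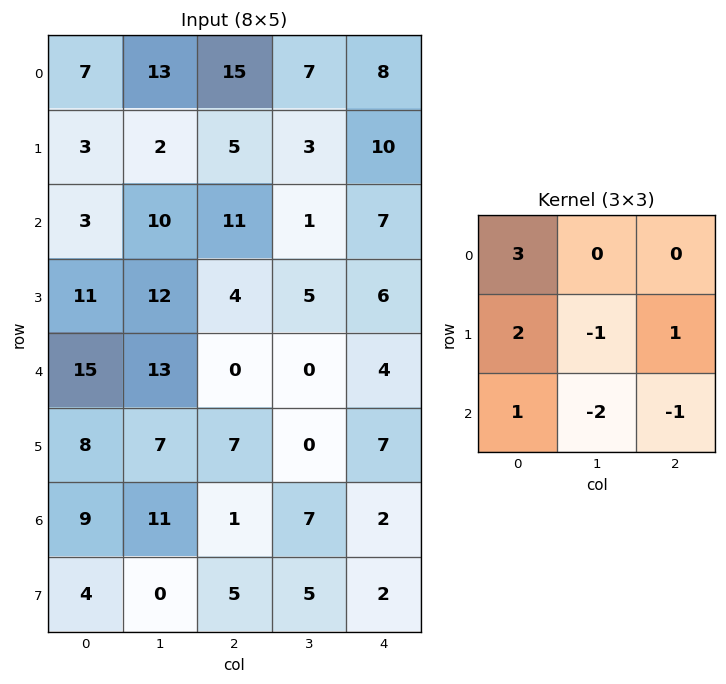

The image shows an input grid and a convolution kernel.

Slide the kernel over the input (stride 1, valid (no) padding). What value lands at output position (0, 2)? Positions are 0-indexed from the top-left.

64

The receptive field on the input at this output position is [15 7 8 / 5 3 10 / 11 1 7]. Elementwise product with the kernel and sum: 15·3 + 5·2 + 3·-1 + 10·1 + 11·1 + 1·-2 + 7·-1.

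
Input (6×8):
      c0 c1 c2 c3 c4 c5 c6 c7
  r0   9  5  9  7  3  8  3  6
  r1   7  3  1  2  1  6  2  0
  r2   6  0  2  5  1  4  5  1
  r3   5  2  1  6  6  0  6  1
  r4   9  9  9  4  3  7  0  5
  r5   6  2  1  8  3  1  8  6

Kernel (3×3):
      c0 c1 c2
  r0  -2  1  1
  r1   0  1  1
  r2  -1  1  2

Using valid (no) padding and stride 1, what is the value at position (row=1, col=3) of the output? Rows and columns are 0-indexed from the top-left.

The receptive field on the input at this output position is [2 1 6 / 5 1 4 / 6 6 0]. Elementwise product with the kernel and sum: 2·-2 + 1·1 + 6·1 + 1·1 + 4·1 + 6·-1 + 6·1 + 0·2.

8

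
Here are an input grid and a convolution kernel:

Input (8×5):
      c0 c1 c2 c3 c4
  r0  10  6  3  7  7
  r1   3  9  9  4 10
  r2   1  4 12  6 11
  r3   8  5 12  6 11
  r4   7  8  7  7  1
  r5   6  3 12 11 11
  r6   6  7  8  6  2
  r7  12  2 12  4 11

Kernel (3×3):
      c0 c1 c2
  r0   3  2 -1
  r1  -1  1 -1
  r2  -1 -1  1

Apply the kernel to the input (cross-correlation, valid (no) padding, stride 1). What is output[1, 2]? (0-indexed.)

The receptive field on the input at this output position is [9 4 10 / 12 6 11 / 12 6 11]. Elementwise product with the kernel and sum: 9·3 + 4·2 + 10·-1 + 12·-1 + 6·1 + 11·-1 + 12·-1 + 6·-1 + 11·1.

1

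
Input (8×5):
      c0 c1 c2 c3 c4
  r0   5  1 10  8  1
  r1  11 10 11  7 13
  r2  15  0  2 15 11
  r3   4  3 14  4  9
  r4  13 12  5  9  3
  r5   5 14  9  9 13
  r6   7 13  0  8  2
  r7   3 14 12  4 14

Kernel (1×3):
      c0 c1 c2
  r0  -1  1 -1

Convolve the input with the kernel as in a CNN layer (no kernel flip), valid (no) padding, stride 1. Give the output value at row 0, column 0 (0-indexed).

-14

The receptive field on the input at this output position is [5 1 10]. Elementwise product with the kernel and sum: 5·-1 + 1·1 + 10·-1.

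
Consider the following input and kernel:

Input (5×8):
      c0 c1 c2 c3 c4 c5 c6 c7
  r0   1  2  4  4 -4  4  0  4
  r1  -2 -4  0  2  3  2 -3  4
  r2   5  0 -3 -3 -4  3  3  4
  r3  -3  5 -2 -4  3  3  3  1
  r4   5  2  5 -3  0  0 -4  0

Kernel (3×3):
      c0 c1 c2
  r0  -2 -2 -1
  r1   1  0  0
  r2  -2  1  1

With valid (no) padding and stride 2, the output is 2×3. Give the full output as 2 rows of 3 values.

Output[0,0]: The receptive field on the input at this output position is [1 2 4 / -2 -4 0 / 5 0 -3]. Elementwise product with the kernel and sum: 1·-2 + 2·-2 + 4·-1 + -2·1 + 5·-2 + 0·1 + -3·1.
Output[0,1]: The receptive field on the input at this output position is [4 4 -4 / 0 2 3 / -3 -3 -4]. Elementwise product with the kernel and sum: 4·-2 + 4·-2 + -4·-1 + 0·1 + -3·-2 + -3·1 + -4·1.

-25 -13 17
-13 1 -2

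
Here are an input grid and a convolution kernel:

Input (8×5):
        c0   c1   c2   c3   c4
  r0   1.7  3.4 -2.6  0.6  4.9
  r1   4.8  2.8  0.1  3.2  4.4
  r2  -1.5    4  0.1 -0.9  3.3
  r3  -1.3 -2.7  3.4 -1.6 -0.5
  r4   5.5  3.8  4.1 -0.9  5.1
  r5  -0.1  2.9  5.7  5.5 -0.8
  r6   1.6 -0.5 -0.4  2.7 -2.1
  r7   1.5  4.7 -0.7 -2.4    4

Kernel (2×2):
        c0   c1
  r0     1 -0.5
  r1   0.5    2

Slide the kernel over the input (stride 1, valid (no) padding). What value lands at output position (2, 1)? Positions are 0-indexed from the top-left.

9.4

The receptive field on the input at this output position is [4 0.1 / -2.7 3.4]. Elementwise product with the kernel and sum: 4·1 + 0.1·-0.5 + -2.7·0.5 + 3.4·2.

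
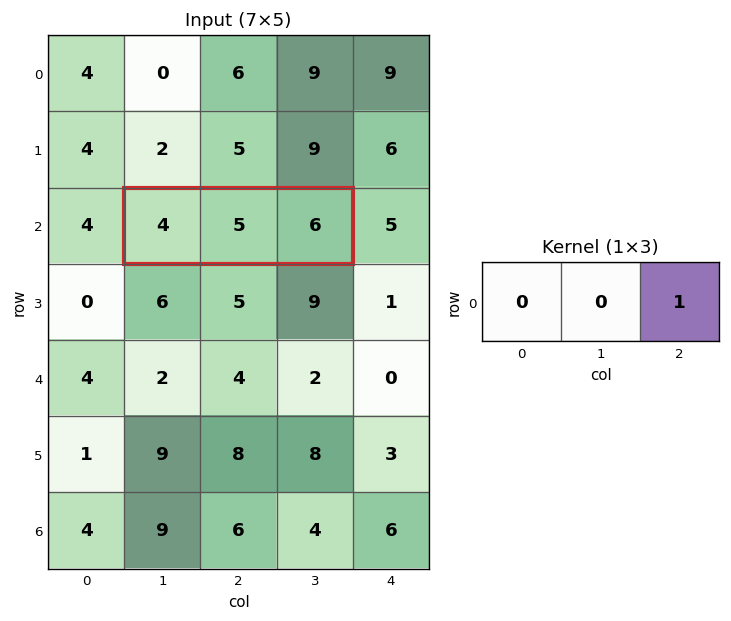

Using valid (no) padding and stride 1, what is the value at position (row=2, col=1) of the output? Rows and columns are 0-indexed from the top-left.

6

The receptive field on the input at this output position is [4 5 6]. Elementwise product with the kernel and sum: 6·1.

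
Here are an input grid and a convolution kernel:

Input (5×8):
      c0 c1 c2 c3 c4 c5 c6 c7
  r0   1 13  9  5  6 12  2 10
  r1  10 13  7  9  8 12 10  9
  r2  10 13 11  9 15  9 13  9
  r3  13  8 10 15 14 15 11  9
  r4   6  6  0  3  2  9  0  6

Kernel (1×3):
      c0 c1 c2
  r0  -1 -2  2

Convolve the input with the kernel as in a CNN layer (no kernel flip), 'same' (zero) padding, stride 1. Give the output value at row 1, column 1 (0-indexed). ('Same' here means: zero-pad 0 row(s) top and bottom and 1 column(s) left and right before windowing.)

The receptive field on the zero-padded input at this output position is [10 13 7]. Elementwise product with the kernel and sum: 10·-1 + 13·-2 + 7·2.

-22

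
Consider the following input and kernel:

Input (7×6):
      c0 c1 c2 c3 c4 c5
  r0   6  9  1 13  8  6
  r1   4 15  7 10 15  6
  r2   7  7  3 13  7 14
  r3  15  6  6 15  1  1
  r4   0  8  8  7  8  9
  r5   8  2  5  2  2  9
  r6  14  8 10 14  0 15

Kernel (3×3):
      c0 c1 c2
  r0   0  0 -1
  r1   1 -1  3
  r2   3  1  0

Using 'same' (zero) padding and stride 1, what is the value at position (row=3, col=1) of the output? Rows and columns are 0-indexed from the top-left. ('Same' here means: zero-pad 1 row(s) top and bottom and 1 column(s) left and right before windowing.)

The receptive field on the zero-padded input at this output position is [7 7 3 / 15 6 6 / 0 8 8]. Elementwise product with the kernel and sum: 3·-1 + 15·1 + 6·-1 + 6·3 + 0·3 + 8·1.

32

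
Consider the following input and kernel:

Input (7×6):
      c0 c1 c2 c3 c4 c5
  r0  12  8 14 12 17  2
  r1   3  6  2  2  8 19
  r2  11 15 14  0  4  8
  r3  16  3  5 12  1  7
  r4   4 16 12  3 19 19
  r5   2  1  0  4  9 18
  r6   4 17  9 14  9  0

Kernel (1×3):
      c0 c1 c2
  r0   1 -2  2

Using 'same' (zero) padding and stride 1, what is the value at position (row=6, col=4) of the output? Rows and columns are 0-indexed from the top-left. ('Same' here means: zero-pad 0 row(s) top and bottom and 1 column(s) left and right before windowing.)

-4

The receptive field on the zero-padded input at this output position is [14 9 0]. Elementwise product with the kernel and sum: 14·1 + 9·-2 + 0·2.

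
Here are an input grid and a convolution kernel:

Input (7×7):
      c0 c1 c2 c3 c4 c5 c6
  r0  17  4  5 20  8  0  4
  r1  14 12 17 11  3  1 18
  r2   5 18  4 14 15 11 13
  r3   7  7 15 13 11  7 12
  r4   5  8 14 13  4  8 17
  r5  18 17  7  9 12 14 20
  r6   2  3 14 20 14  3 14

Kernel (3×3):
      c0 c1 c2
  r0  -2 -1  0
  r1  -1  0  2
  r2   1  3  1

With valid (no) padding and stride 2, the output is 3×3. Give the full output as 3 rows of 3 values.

45 20 78
38 42 17
3 64 49

Output[0,0]: The receptive field on the input at this output position is [17 4 5 / 14 12 17 / 5 18 4]. Elementwise product with the kernel and sum: 17·-2 + 4·-1 + 14·-1 + 17·2 + 5·1 + 18·3 + 4·1.
Output[0,1]: The receptive field on the input at this output position is [5 20 8 / 17 11 3 / 4 14 15]. Elementwise product with the kernel and sum: 5·-2 + 20·-1 + 17·-1 + 3·2 + 4·1 + 14·3 + 15·1.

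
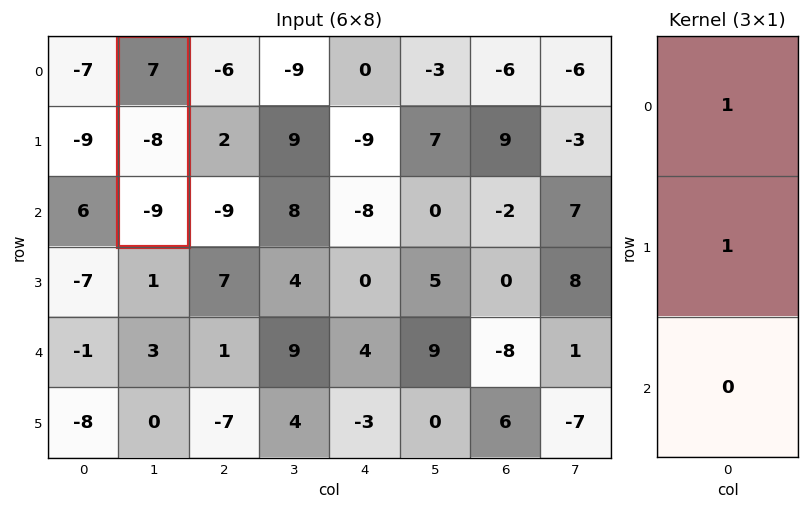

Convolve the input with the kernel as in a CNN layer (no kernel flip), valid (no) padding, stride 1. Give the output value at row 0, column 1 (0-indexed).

-1

The receptive field on the input at this output position is [7 / -8 / -9]. Elementwise product with the kernel and sum: 7·1 + -8·1.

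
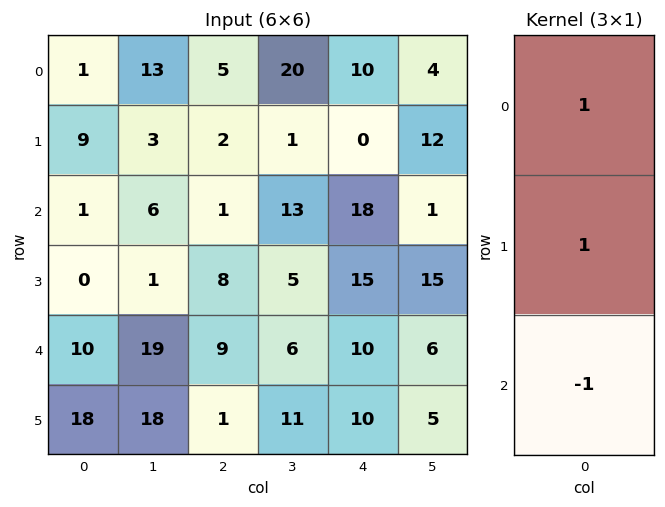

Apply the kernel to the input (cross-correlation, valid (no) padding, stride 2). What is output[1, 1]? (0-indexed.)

The receptive field on the input at this output position is [1 / 8 / 9]. Elementwise product with the kernel and sum: 1·1 + 8·1 + 9·-1.

0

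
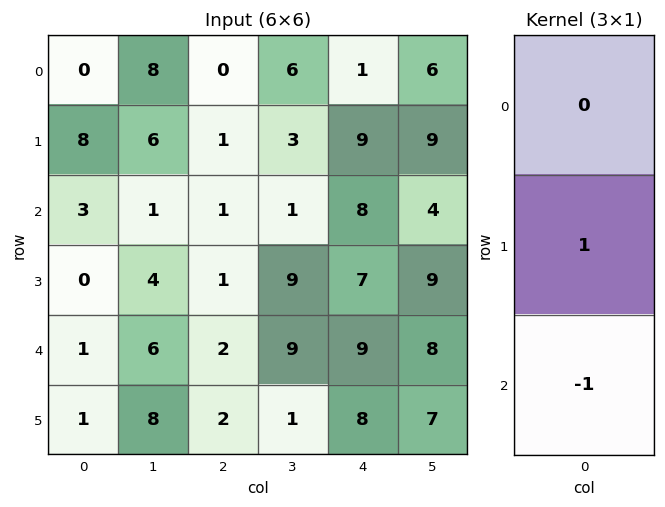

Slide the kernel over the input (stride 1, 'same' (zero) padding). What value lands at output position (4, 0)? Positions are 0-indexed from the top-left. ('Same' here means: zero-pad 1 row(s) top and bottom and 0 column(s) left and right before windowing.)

0

The receptive field on the zero-padded input at this output position is [0 / 1 / 1]. Elementwise product with the kernel and sum: 1·1 + 1·-1.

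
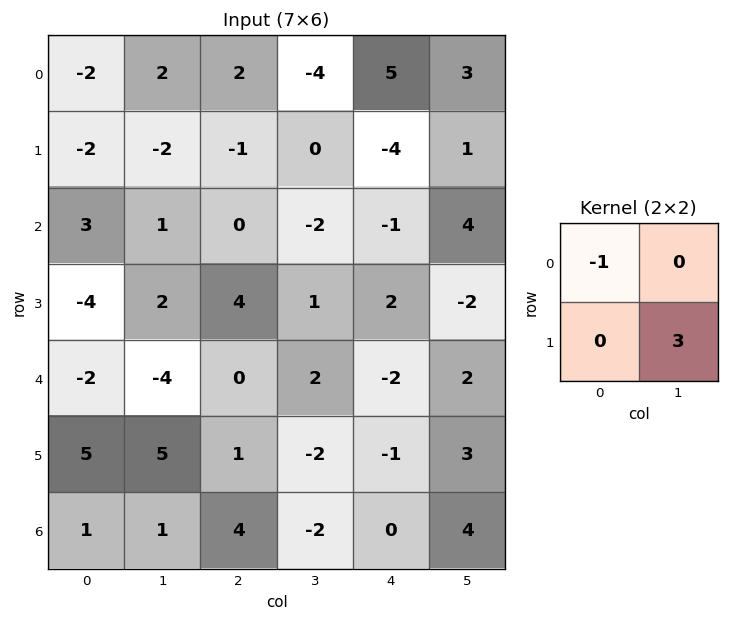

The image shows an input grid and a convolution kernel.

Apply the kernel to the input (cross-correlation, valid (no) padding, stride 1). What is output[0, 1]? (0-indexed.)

-5

The receptive field on the input at this output position is [2 2 / -2 -1]. Elementwise product with the kernel and sum: 2·-1 + -1·3.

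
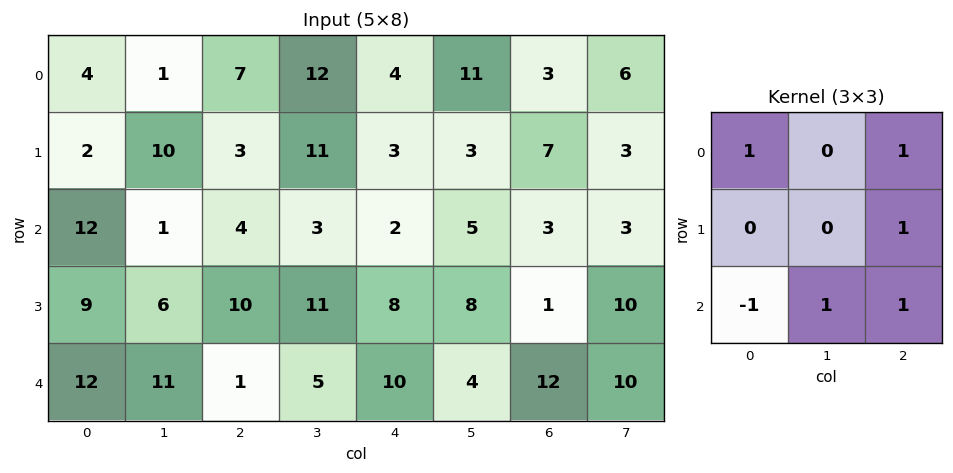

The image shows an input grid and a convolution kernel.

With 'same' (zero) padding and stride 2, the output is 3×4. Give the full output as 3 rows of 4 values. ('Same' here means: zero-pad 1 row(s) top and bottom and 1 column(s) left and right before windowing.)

Output[0,0]: The receptive field on the zero-padded input at this output position is [0 0 0 / 0 4 1 / 0 2 10]. Elementwise product with the kernel and sum: 0·1 + 0·1 + 1·1 + 0·-1 + 2·1 + 10·1.
Output[0,1]: The receptive field on the zero-padded input at this output position is [0 0 0 / 1 7 12 / 10 3 11]. Elementwise product with the kernel and sum: 0·1 + 0·1 + 12·1 + 10·-1 + 3·1 + 11·1.

13 16 6 13
26 39 24 12
17 22 23 28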